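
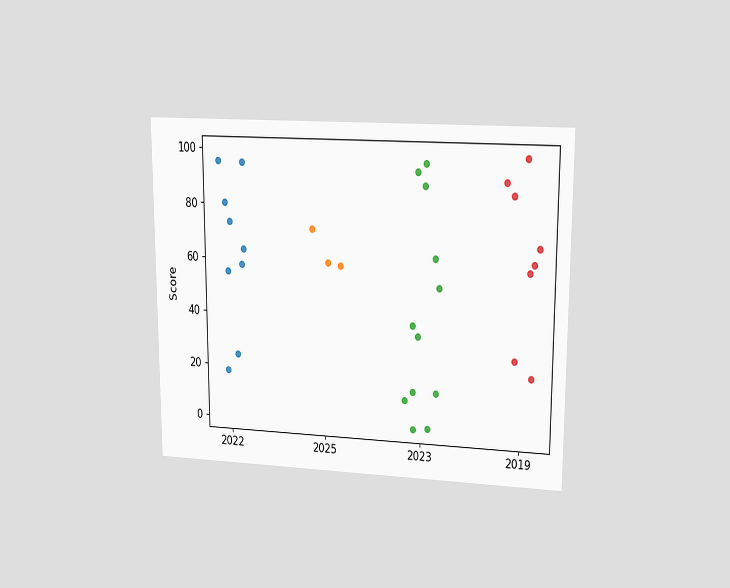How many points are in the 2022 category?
9

The chart is viewed at a slight angle. Counting the markers in the 2022 column gives 9.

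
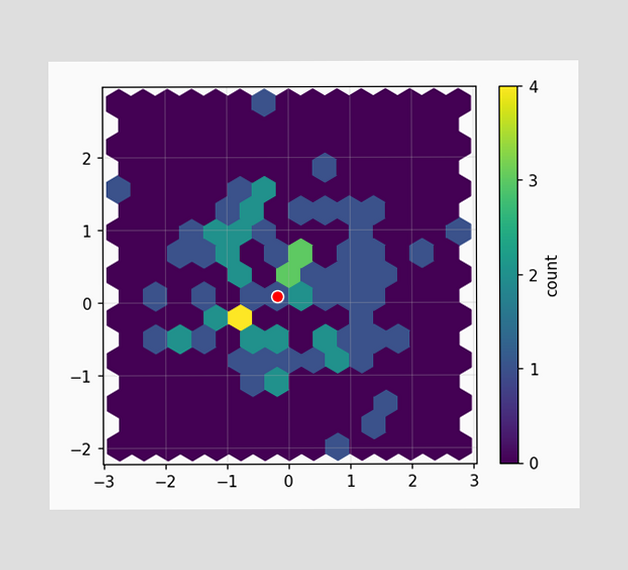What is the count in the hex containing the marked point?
The marked hex reads 1 on the colorbar.

1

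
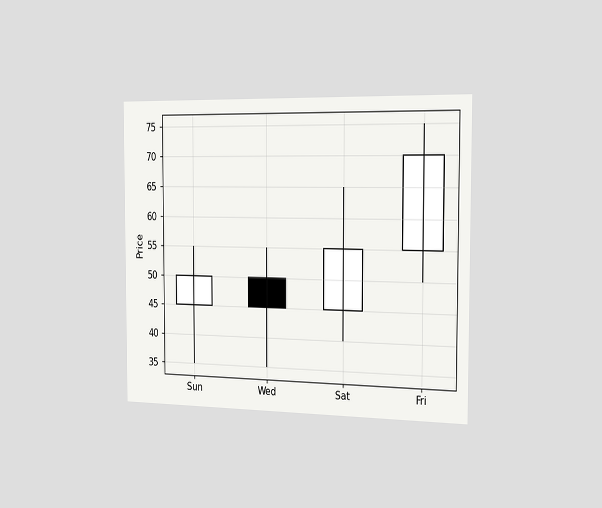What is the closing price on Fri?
70

The chart is viewed slightly from the right. The Fri candle closes at 70.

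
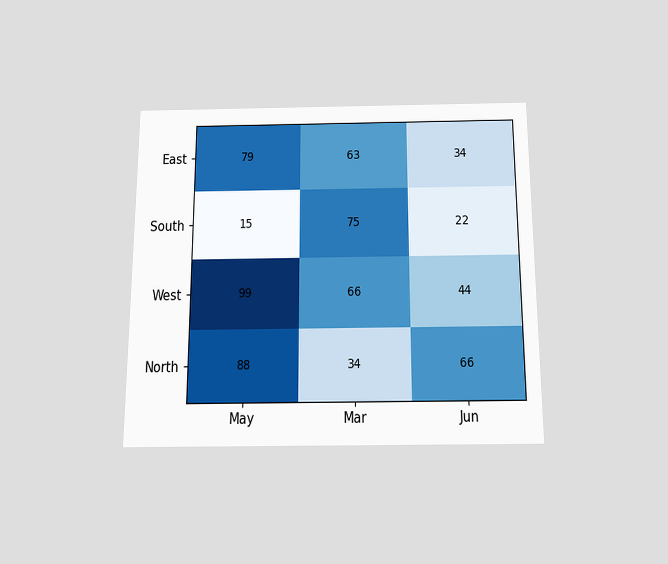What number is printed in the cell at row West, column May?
99

The chart is viewed slightly from below. The (West, May) cell reads 99.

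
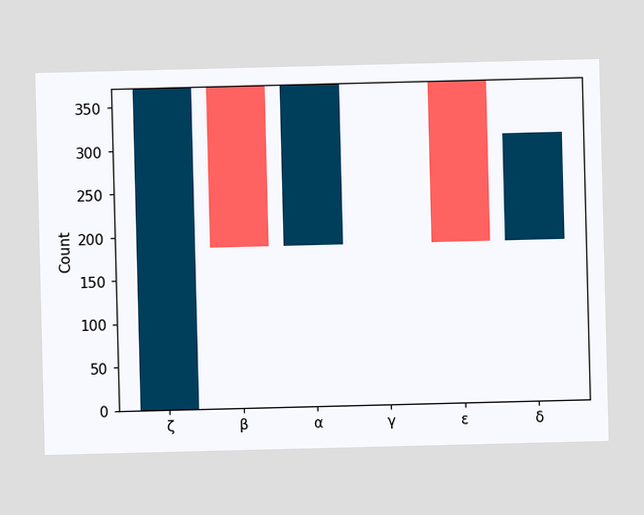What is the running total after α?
372

After α the running total reaches 372.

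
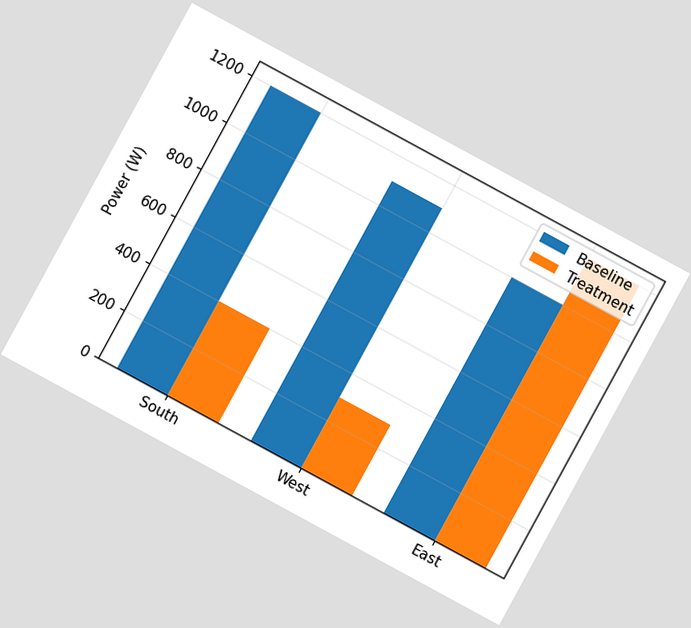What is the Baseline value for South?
1200W

The chart is tilted about 29° clockwise. The Baseline bar at South reaches 1200W on the y-axis.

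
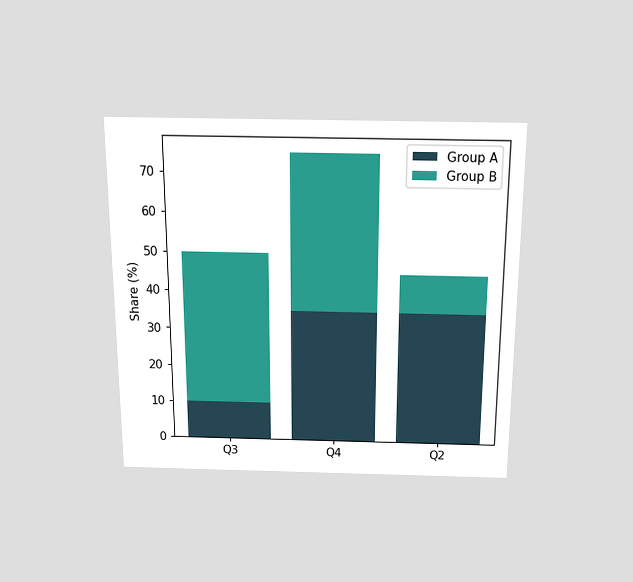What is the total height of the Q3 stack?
The chart is viewed slightly from above. The Q3 stack's top reaches 50% on the y-axis.

50%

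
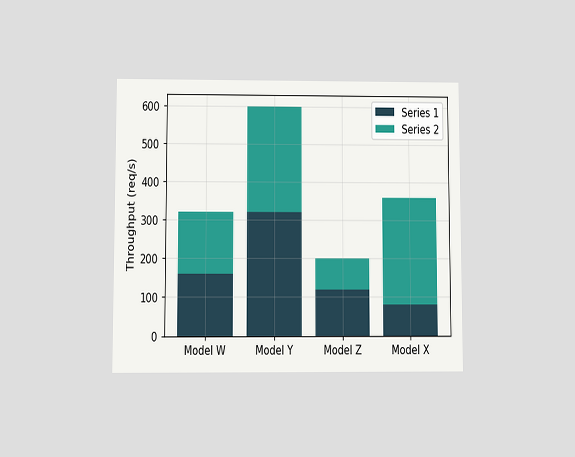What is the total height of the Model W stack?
The chart is viewed at a slight angle. The Model W stack's top reaches 320req/s on the y-axis.

320req/s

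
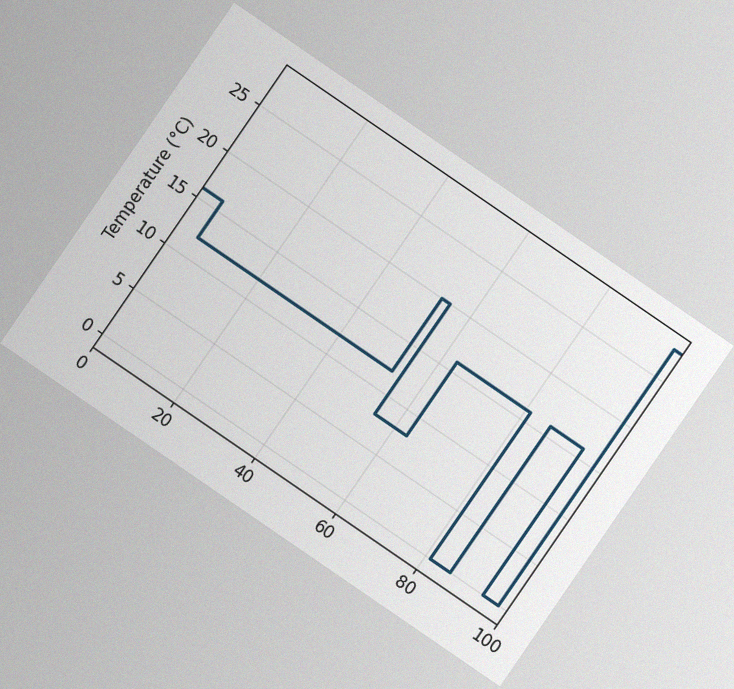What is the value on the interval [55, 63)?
The chart is tilted about 34° clockwise, with some photo noise. On [55, 63) the step sits at 8°C.

8°C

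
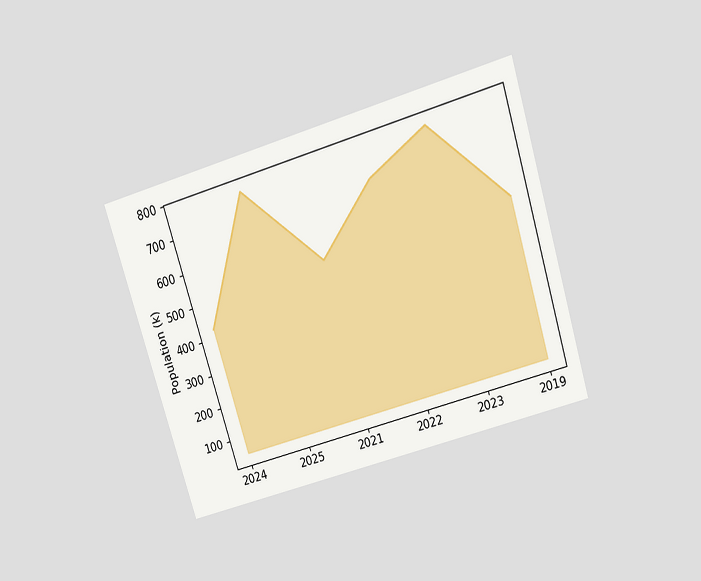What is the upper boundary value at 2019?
The chart is tilted about 17° counter-clockwise and viewed slightly from above. At 2019 the upper boundary is at 510k.

510k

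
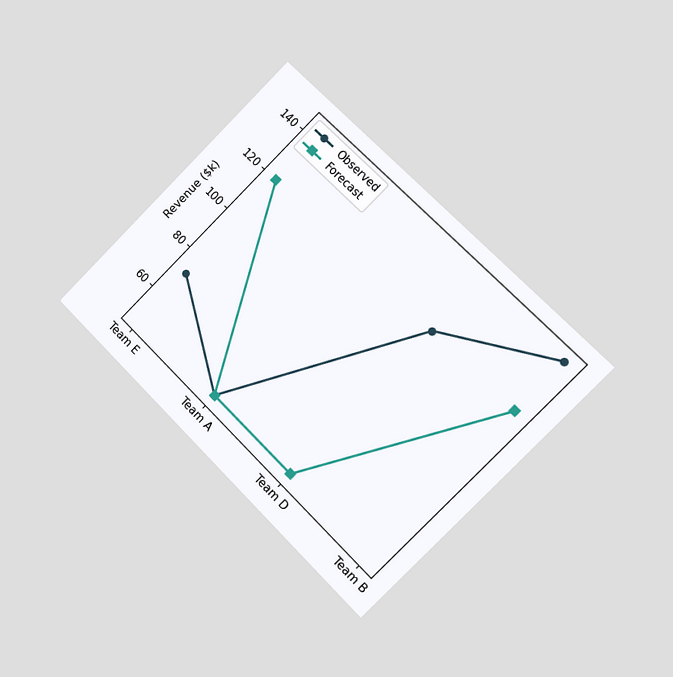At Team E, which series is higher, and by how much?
The chart is tilted about 45° clockwise and viewed slightly from the right. At Team E, Forecast sits above the other line by $48k.

Forecast, by $48k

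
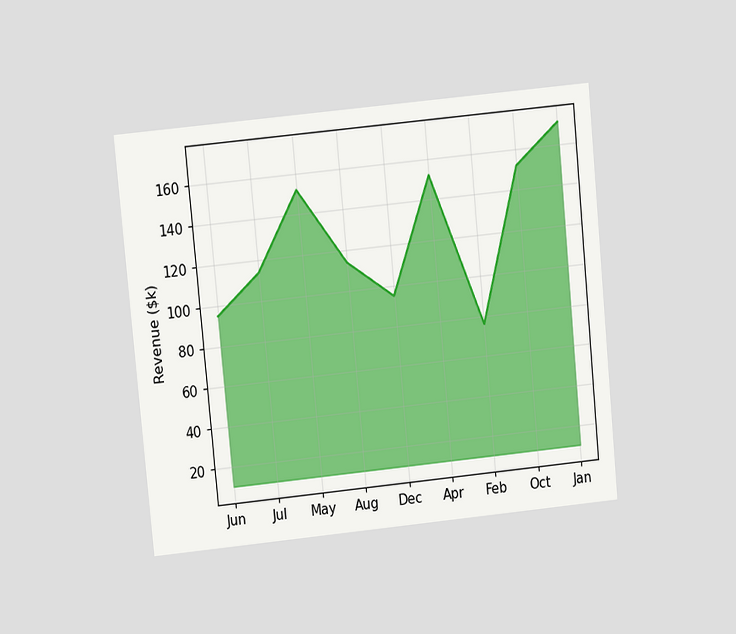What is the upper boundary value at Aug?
The chart is tilted about 5° counter-clockwise and viewed at a slight angle. At Aug the upper boundary is at $114k.

$114k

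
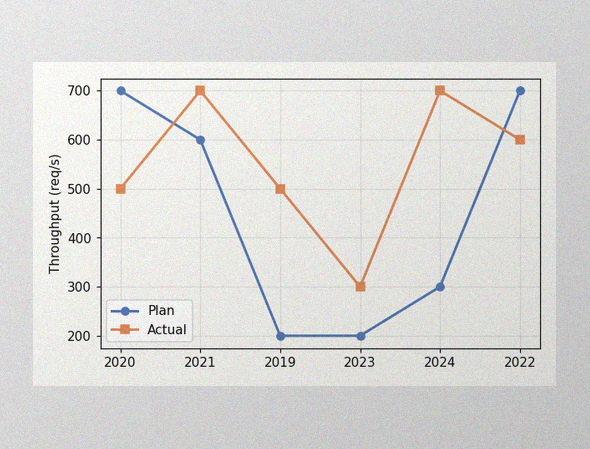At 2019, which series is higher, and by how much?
Actual, by 300req/s

The image has some photo noise and uneven lighting. At 2019, Actual sits above the other line by 300req/s.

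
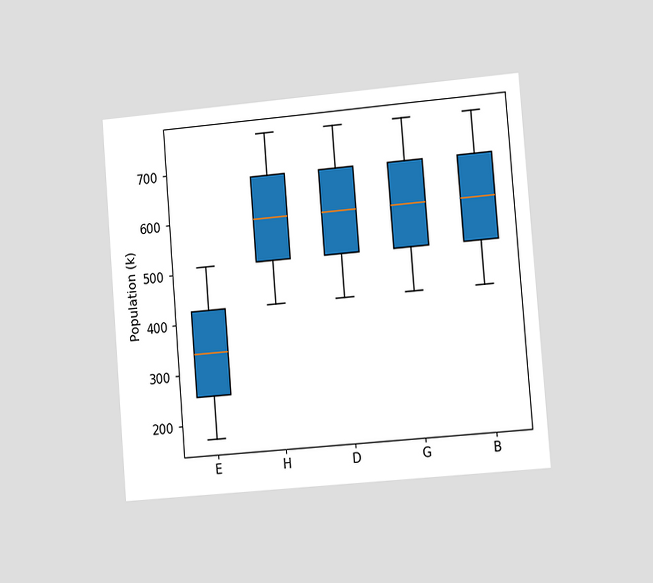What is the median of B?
595k

The chart is tilted about 5° counter-clockwise and viewed slightly from the right. The median line in the B box sits at 595k.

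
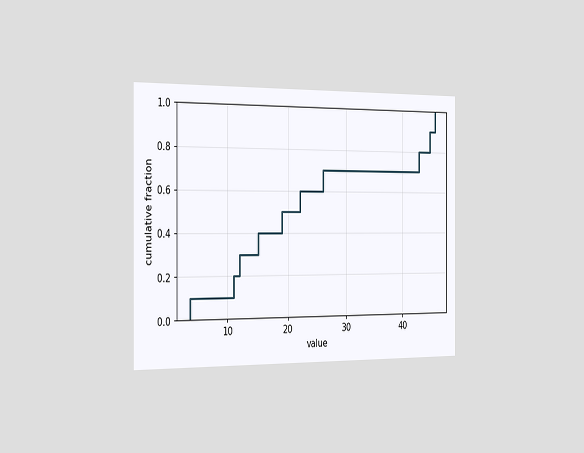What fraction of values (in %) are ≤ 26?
The chart is viewed slightly from the left. At x=26 the ECDF step is at 70%.

70%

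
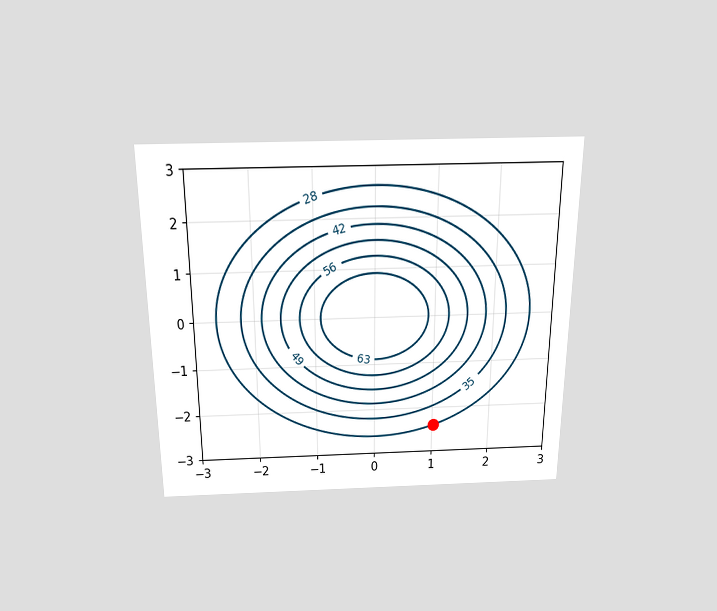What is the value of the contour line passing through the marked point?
The chart is viewed slightly from above. The marked point sits on the contour labelled 28.

28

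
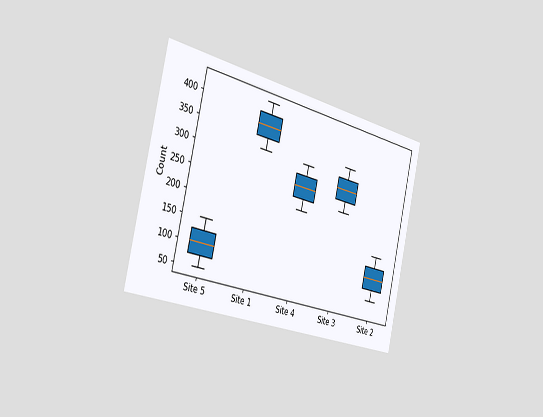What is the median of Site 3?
300

The chart is tilted about 13° clockwise and viewed slightly from the left. The median line in the Site 3 box sits at 300.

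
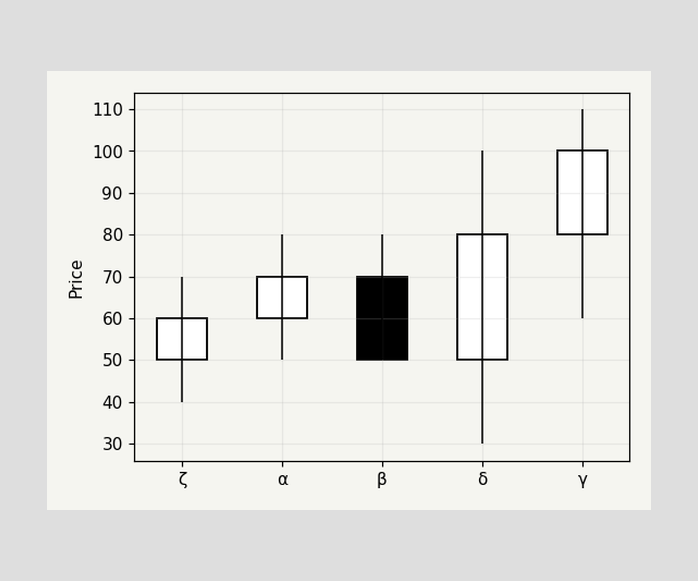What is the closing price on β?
50

The β candle closes at 50.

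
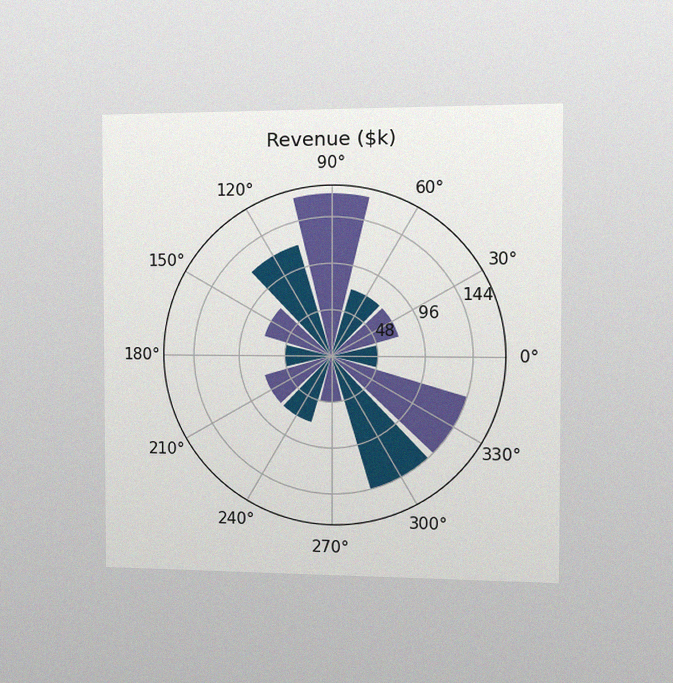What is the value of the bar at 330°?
$144k

The chart is viewed slightly from the right, with some photo noise. The bar at 330° reaches $144k on the radial axis.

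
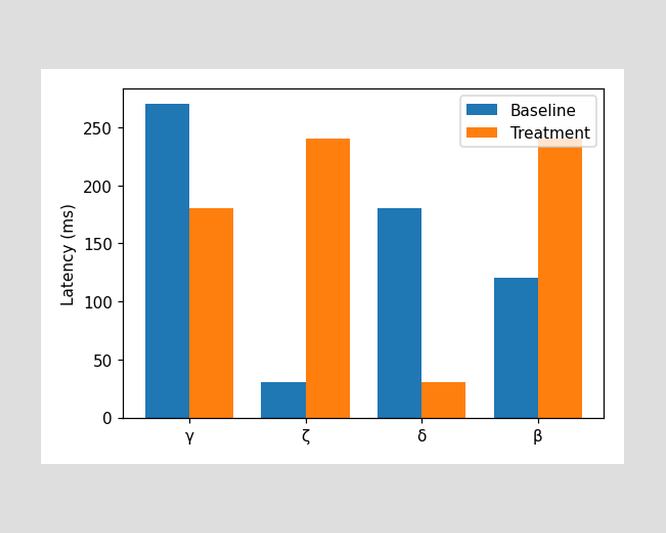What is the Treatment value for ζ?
The Treatment bar at ζ reaches 240ms on the y-axis.

240ms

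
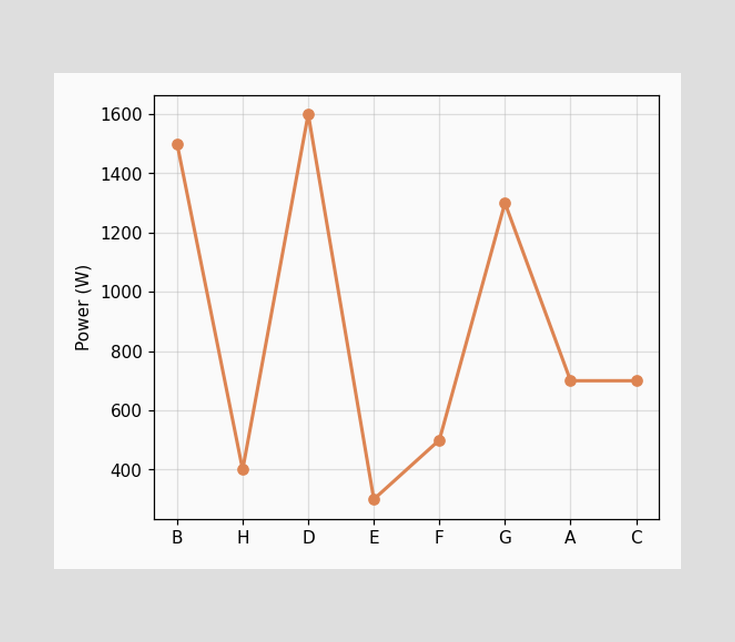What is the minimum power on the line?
300W

The lowest point is at E, and reading across to the y-axis gives 300W.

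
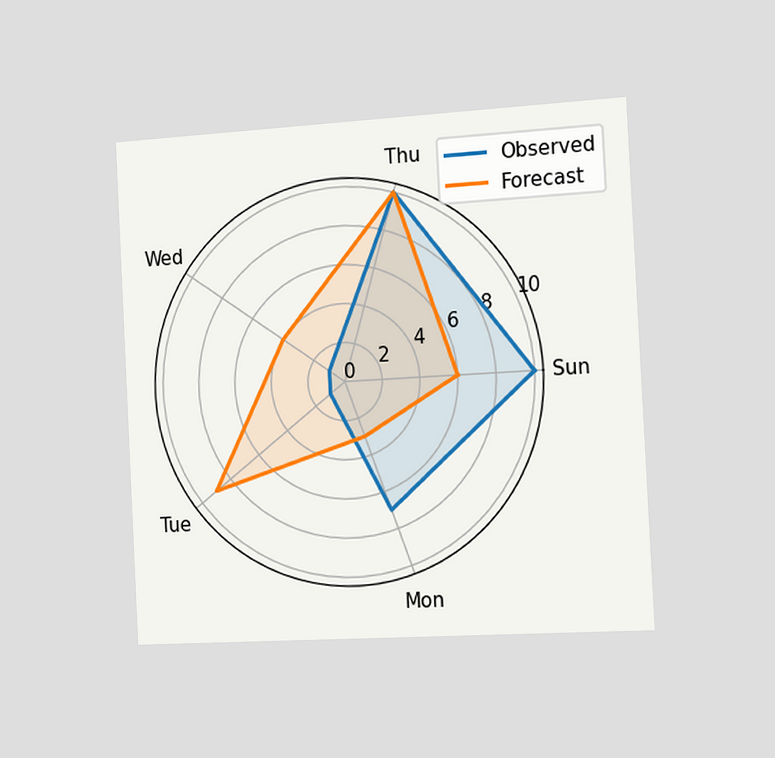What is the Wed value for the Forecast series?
4

The chart is tilted about 3° counter-clockwise and viewed slightly from the right. On the Wed axis, Forecast reaches 4.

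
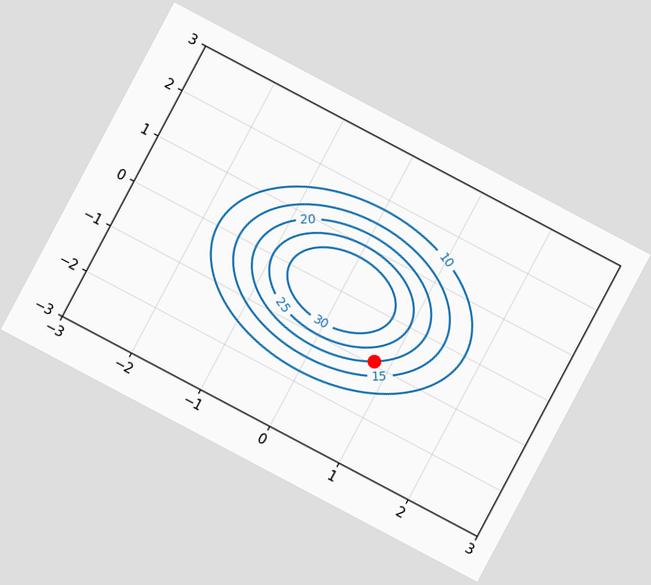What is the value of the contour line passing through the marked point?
The chart is tilted about 28° clockwise. The marked point sits on the contour labelled 20.

20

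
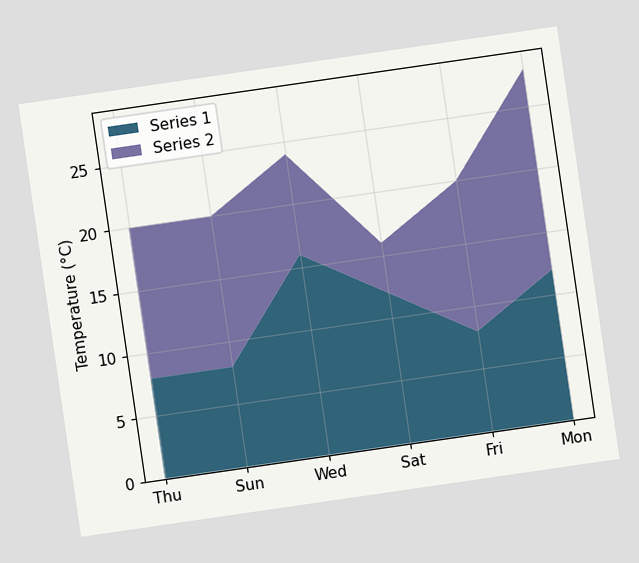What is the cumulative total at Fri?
20°C

The chart is tilted about 8° counter-clockwise. The stacked total at Fri reaches 20°C.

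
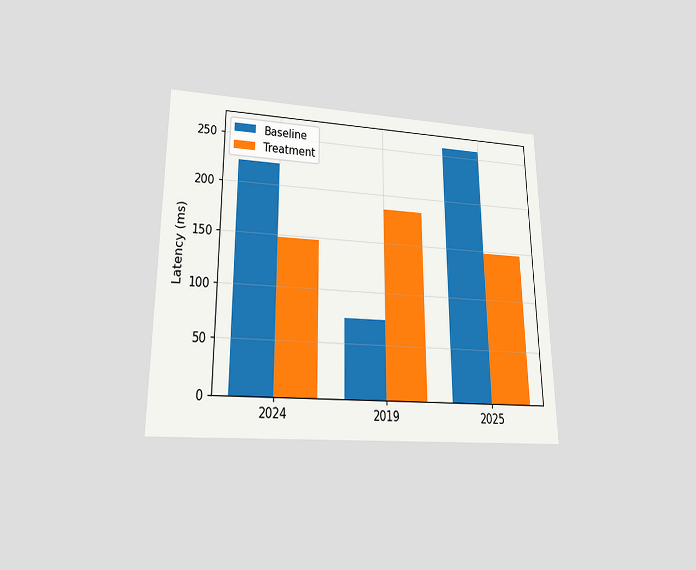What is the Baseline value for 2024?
222ms

The chart is viewed slightly from below. The Baseline bar at 2024 reaches 222ms on the y-axis.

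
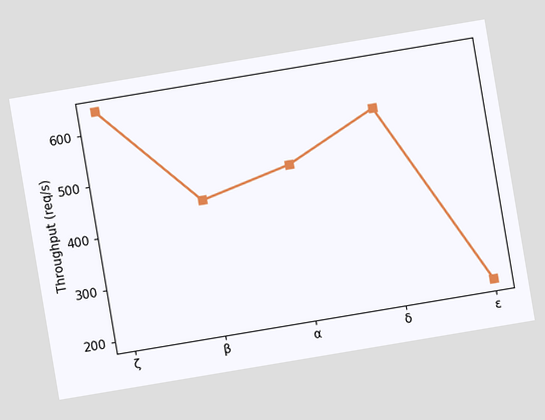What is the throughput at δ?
560req/s

The chart is tilted about 10° counter-clockwise. At δ, the line is at 560req/s.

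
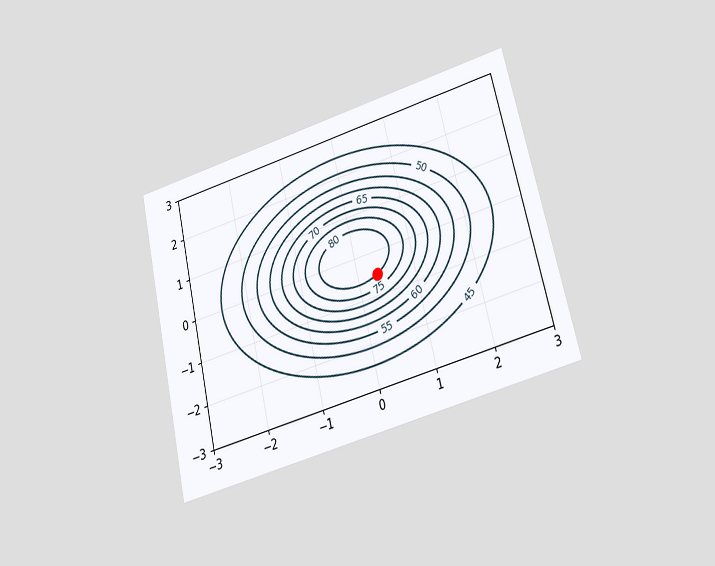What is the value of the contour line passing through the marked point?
The chart is tilted about 13° counter-clockwise and viewed at a slight angle. The marked point sits on the contour labelled 80.

80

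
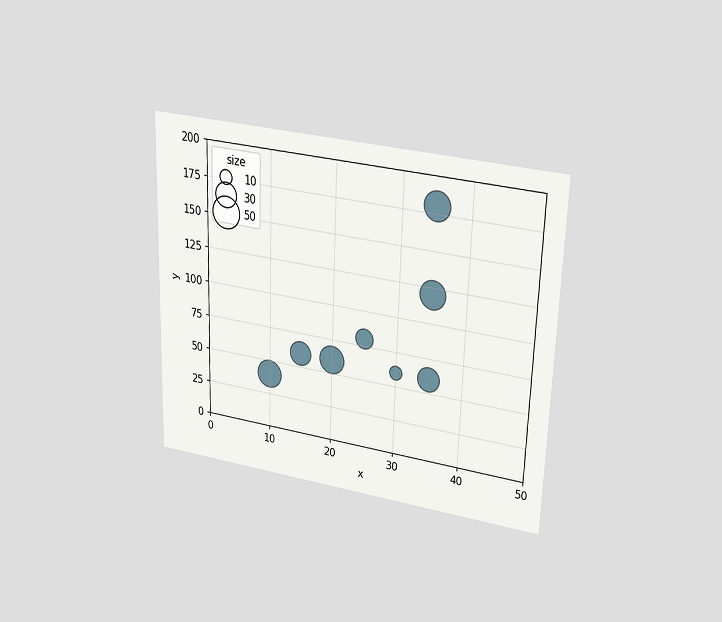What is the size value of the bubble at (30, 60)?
10

The chart is viewed slightly from above. Matching the bubble at (30, 60) against the size legend gives 10.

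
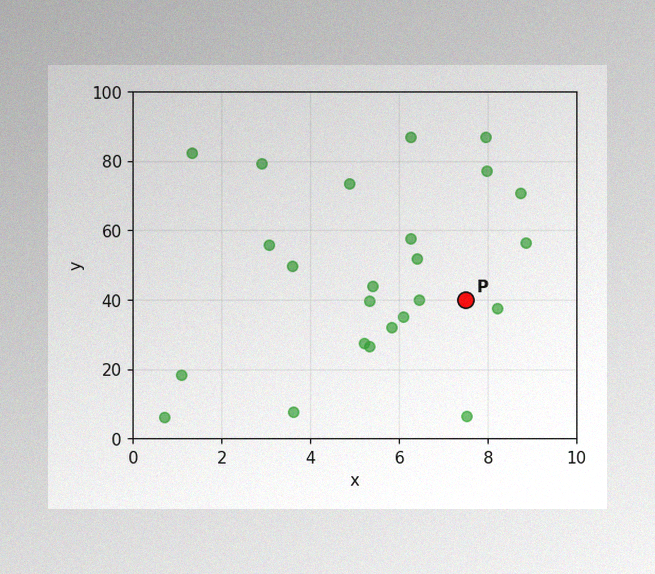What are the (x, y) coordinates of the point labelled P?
(7.5, 40)

The image has some photo noise and uneven lighting. Following the gridlines from P to each axis, P sits at (7.5, 40).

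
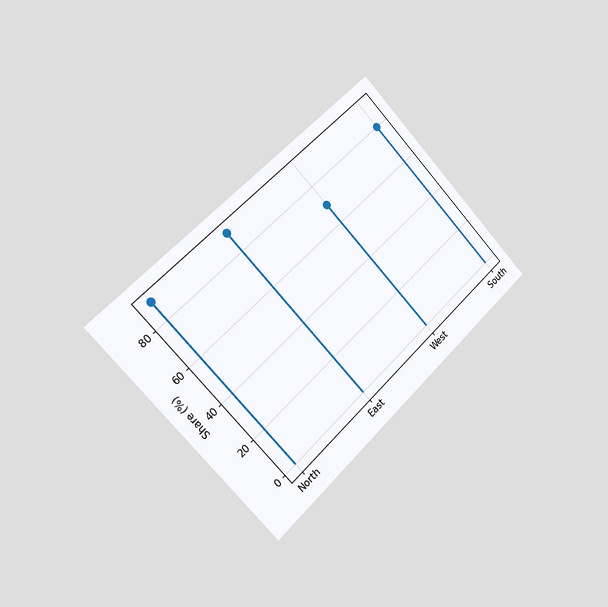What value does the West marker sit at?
70%

The chart is tilted about 44° counter-clockwise and viewed slightly from the left. The West marker sits at 70%.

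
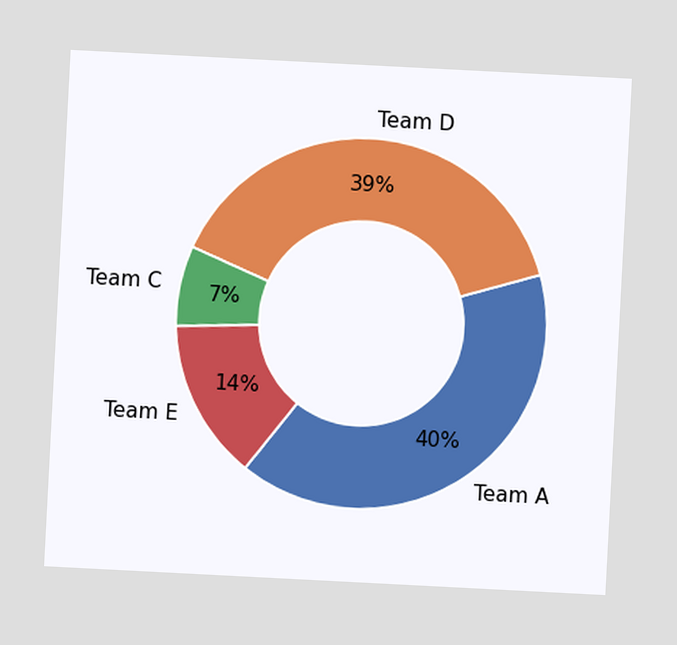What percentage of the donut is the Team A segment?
The chart is tilted about 3° clockwise. The Team A segment takes up 40% of the ring.

40%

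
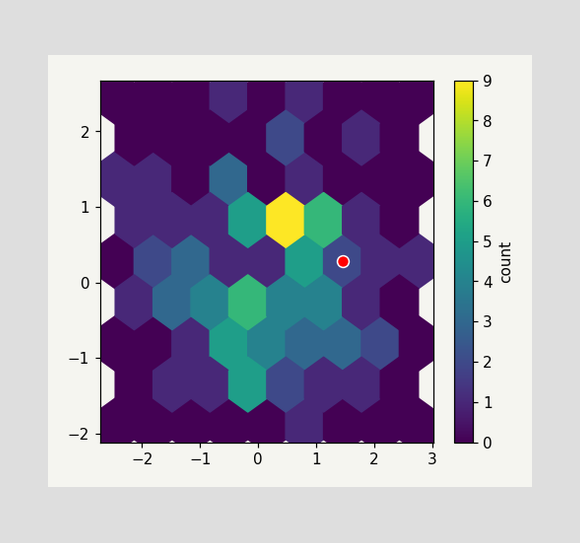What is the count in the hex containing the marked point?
The marked hex reads 2 on the colorbar.

2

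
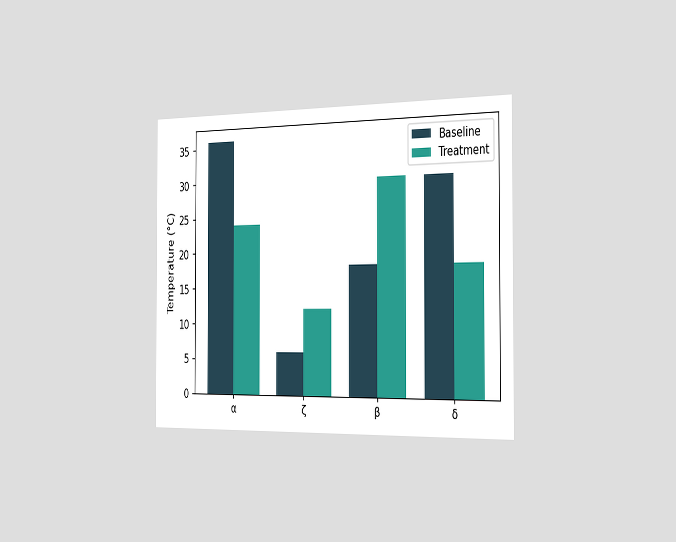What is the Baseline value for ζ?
The chart is viewed slightly from the right. The Baseline bar at ζ reaches 6°C on the y-axis.

6°C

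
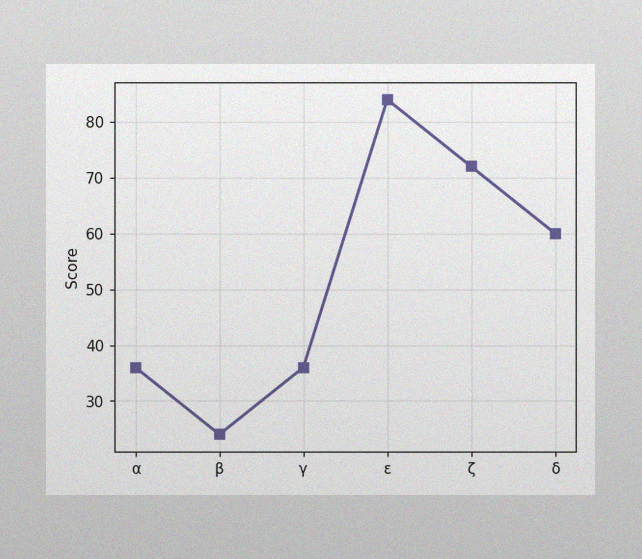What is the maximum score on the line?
84

The image has some photo noise and uneven lighting. The highest point is at ε, and reading across to the y-axis gives 84.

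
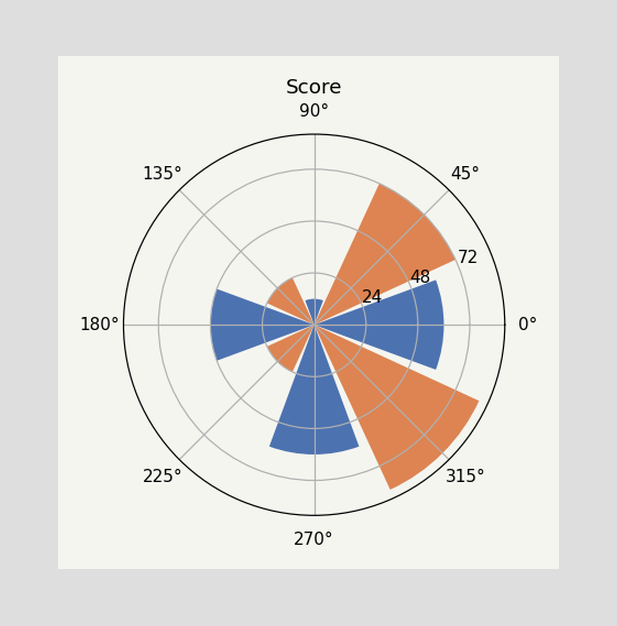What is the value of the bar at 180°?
48

The bar at 180° reaches 48 on the radial axis.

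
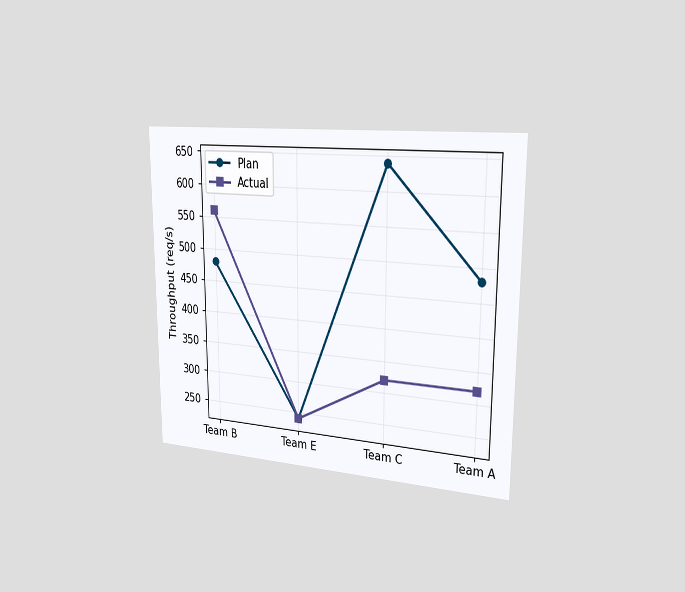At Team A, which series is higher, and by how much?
Plan, by 160req/s

The chart is viewed slightly from the right. At Team A, Plan sits above the other line by 160req/s.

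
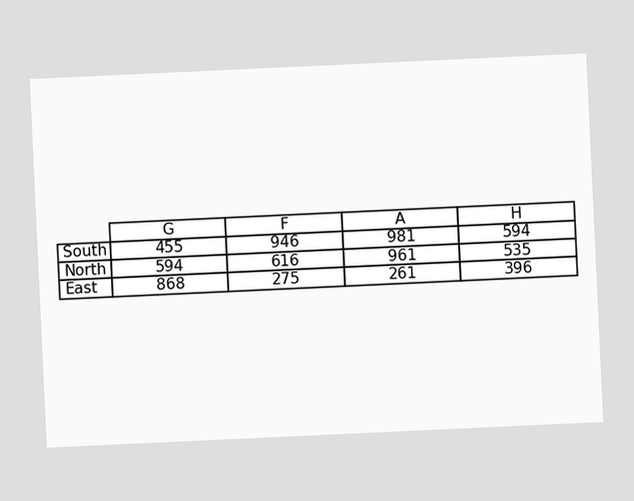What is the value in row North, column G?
594

The chart is tilted about 3° counter-clockwise. The (North, G) cell reads 594.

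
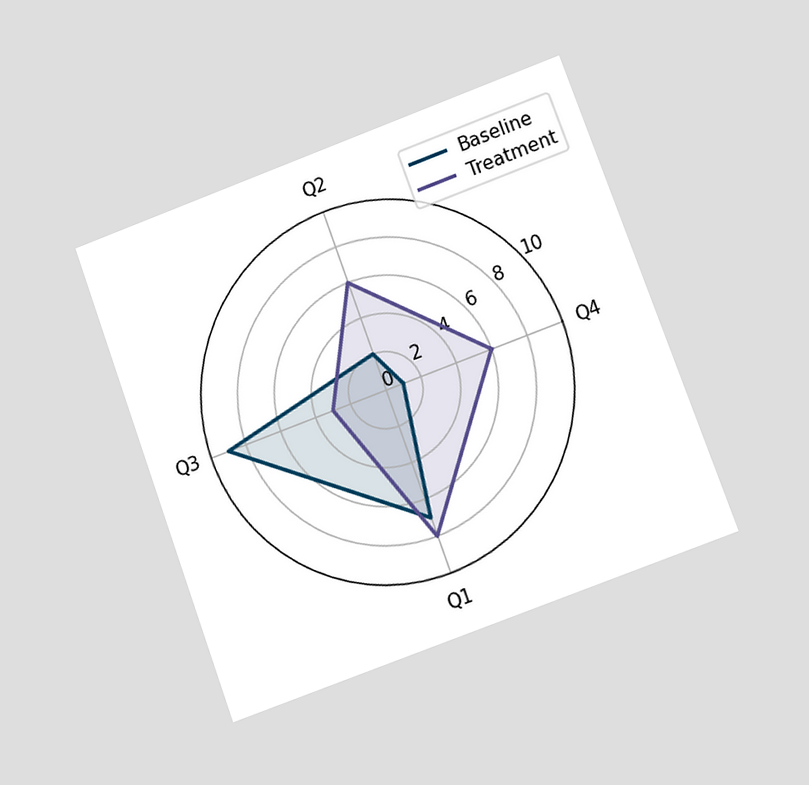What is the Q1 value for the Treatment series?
The chart is tilted about 20° counter-clockwise and viewed at a slight angle. On the Q1 axis, Treatment reaches 8.

8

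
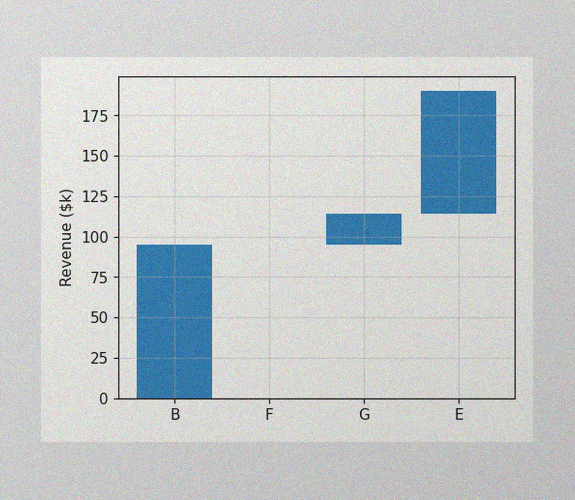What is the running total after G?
$114k

The image has some photo noise and uneven lighting. After G the running total reaches $114k.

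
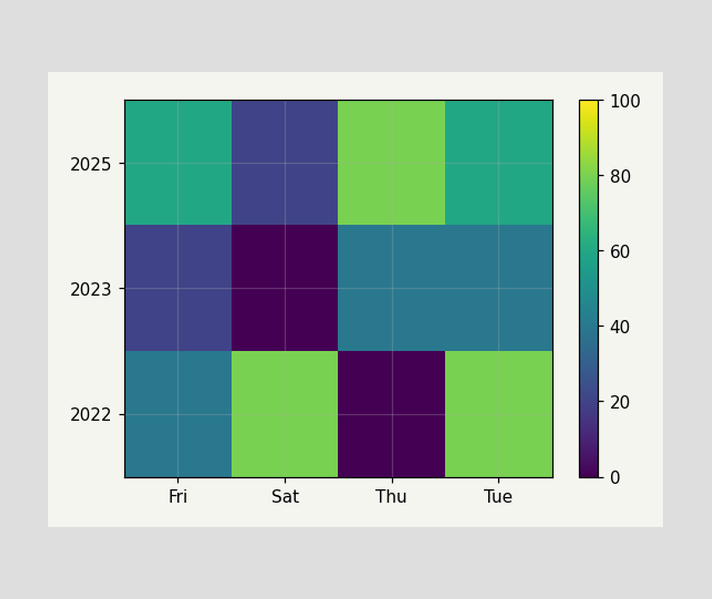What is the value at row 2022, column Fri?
Matching cell (2022, Fri) against the colorbar gives 40.

40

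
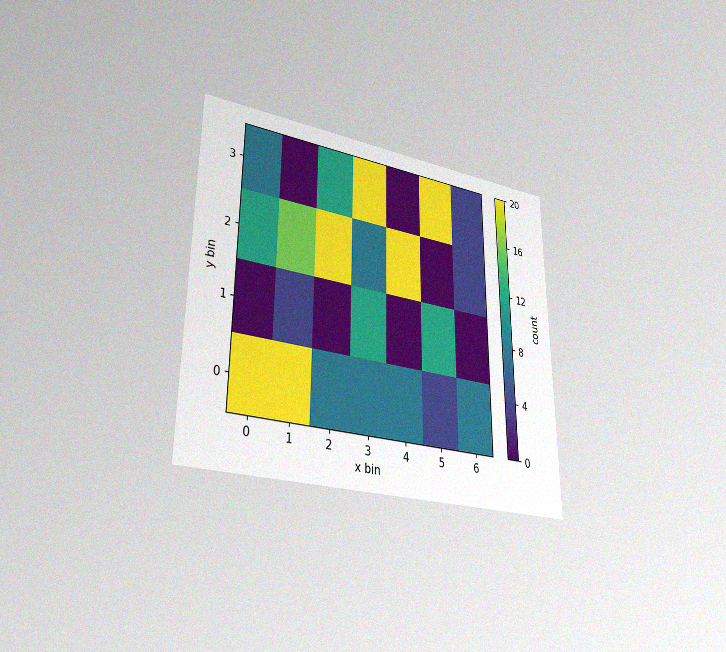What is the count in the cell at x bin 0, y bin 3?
8

The chart is viewed at a slight angle, with some photo noise. Matching the cell (0, 3) against the colorbar gives 8.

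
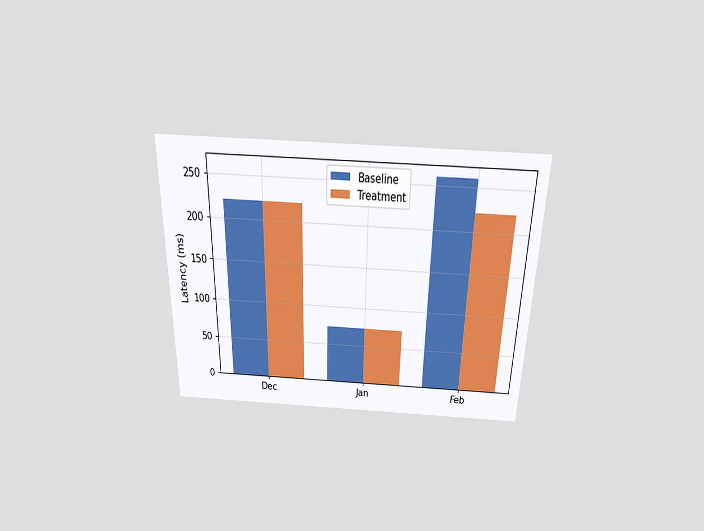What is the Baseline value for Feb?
The chart is viewed slightly from above. The Baseline bar at Feb reaches 259ms on the y-axis.

259ms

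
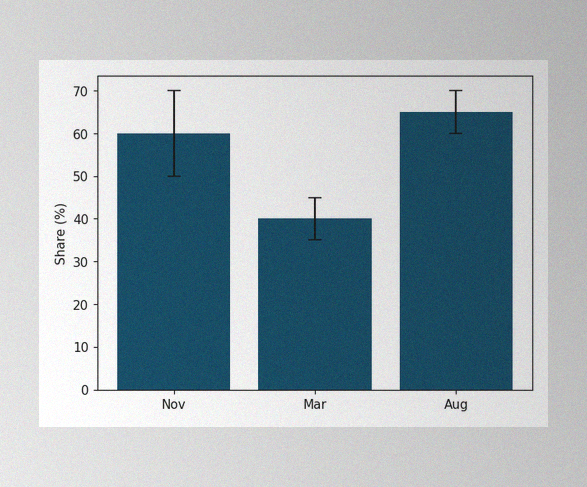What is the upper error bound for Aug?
70%

The image has some photo noise and uneven lighting. The Aug bar's upper whisker reaches 70%.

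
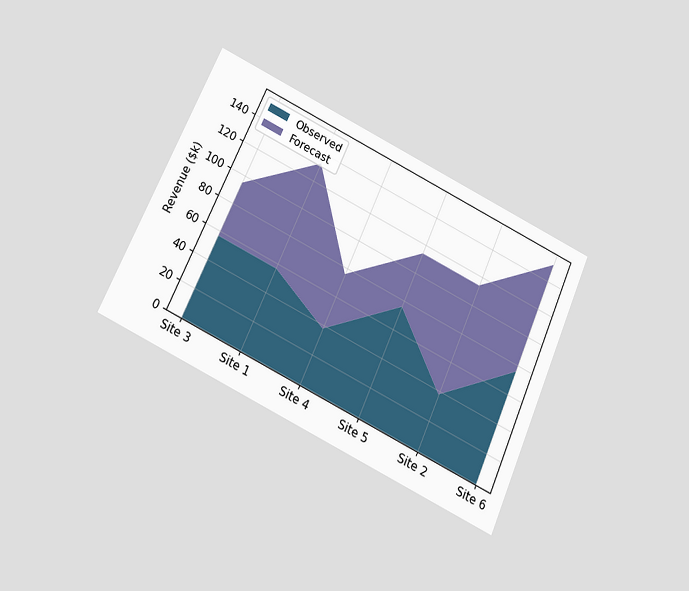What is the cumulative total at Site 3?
$95k

The chart is tilted about 24° clockwise and viewed slightly from below. The stacked total at Site 3 reaches $95k.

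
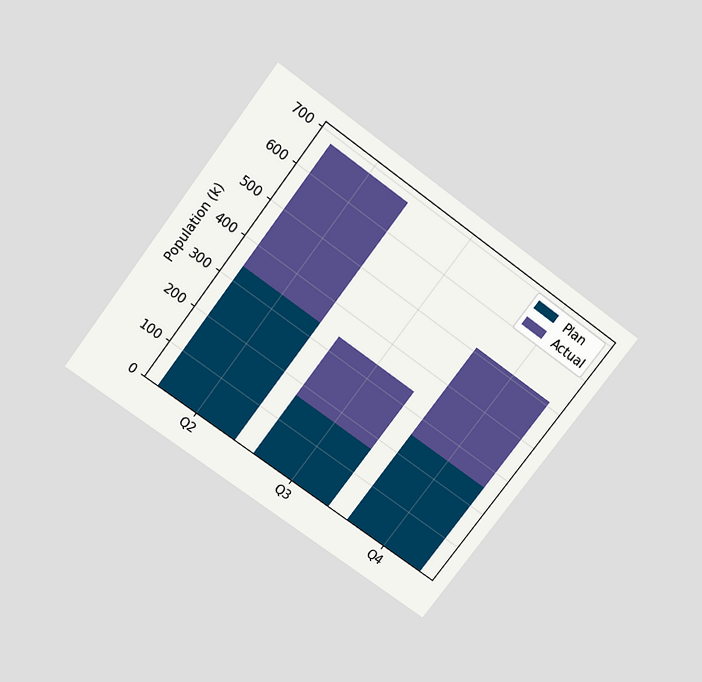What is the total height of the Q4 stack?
The chart is tilted about 37° clockwise and viewed slightly from above. The Q4 stack's top reaches 510k on the y-axis.

510k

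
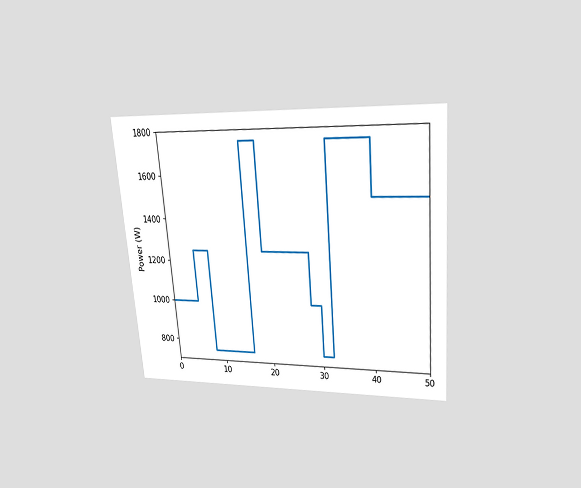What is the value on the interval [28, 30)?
1000W

The chart is tilted about 5° counter-clockwise and viewed slightly from above. On [28, 30) the step sits at 1000W.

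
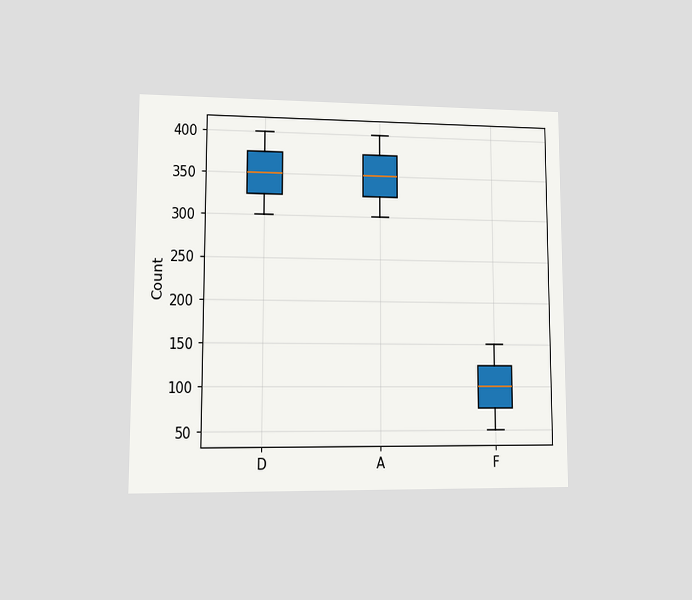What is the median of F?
The chart is viewed at a slight angle. The median line in the F box sits at 100.

100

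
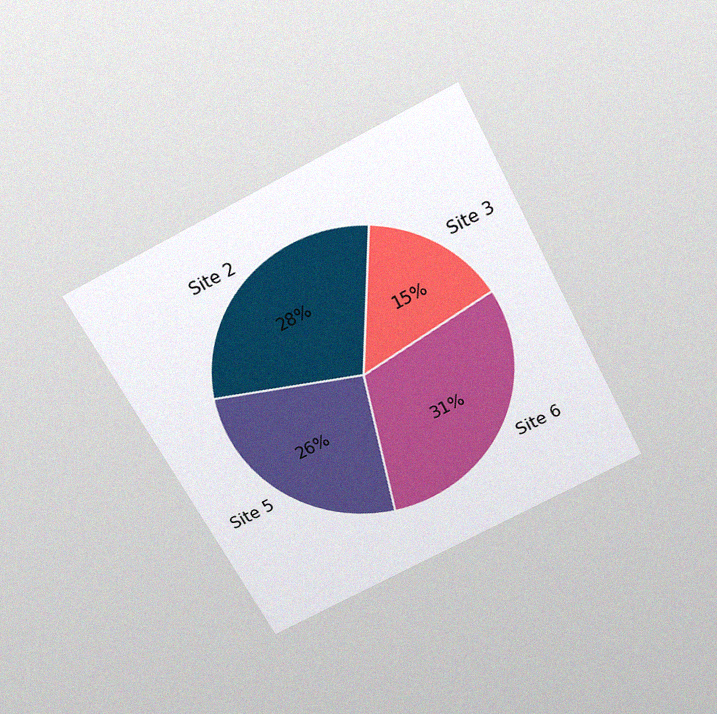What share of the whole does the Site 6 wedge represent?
The chart is tilted about 28° counter-clockwise and viewed slightly from above, with some photo noise. The Site 6 slice takes up 31% of the pie.

31%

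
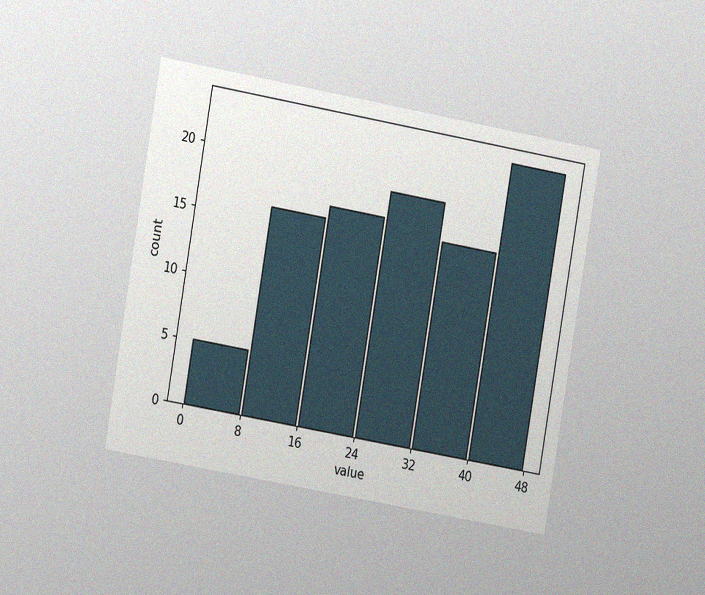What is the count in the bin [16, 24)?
The chart is tilted about 10° clockwise and viewed slightly from the left, with some photo noise. The [16, 24) bin has height 17.

17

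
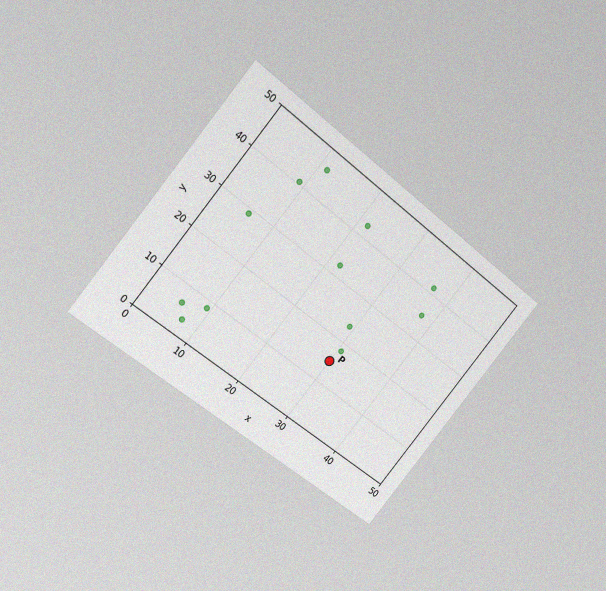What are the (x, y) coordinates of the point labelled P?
(30, 15)

The chart is tilted about 39° clockwise and viewed at a slight angle, with some photo noise. Following the gridlines from P to each axis, P sits at (30, 15).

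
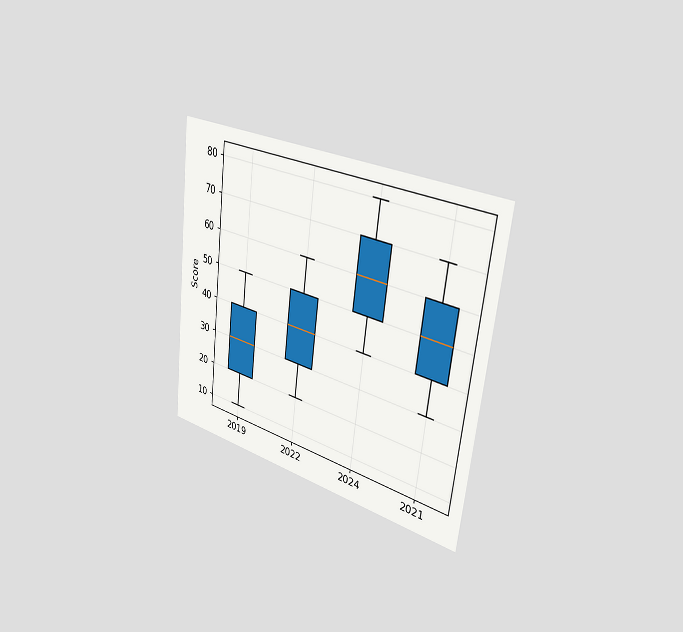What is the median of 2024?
The chart is tilted about 6° clockwise and viewed slightly from the right. The median line in the 2024 box sits at 60.

60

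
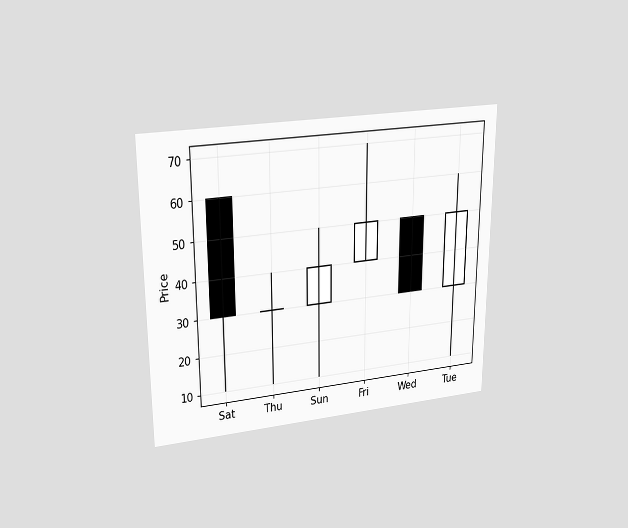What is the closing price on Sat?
The chart is viewed slightly from above. The Sat candle closes at 30.

30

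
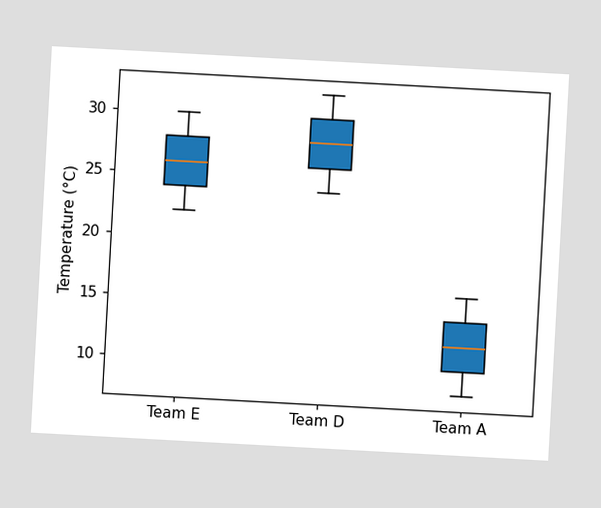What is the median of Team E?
The chart is tilted about 3° clockwise. The median line in the Team E box sits at 26°C.

26°C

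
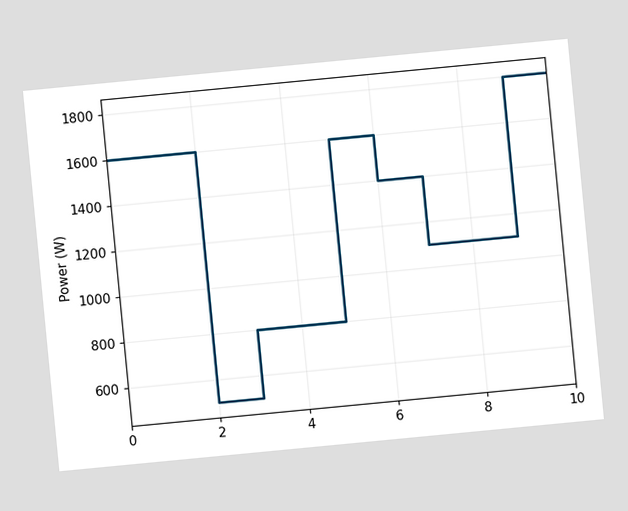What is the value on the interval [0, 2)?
The chart is tilted about 5° counter-clockwise. On [0, 2) the step sits at 1600W.

1600W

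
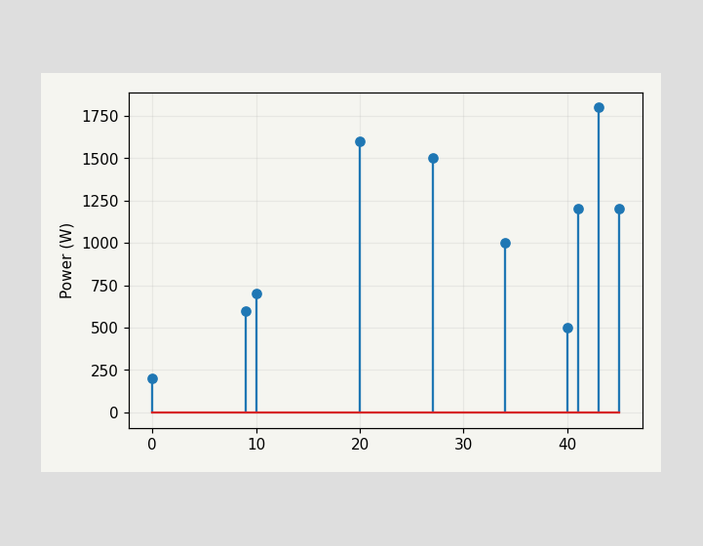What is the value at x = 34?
The stem at x=34 reaches 1000W.

1000W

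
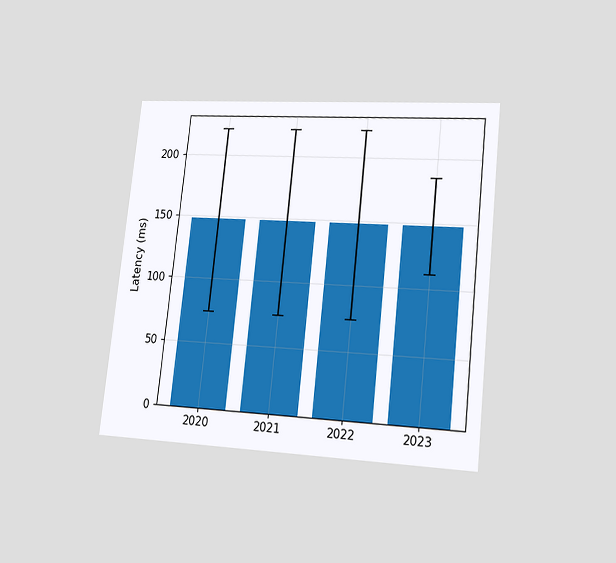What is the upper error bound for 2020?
222ms

The chart is tilted about 6° clockwise and viewed at a slight angle. The 2020 bar's upper whisker reaches 222ms.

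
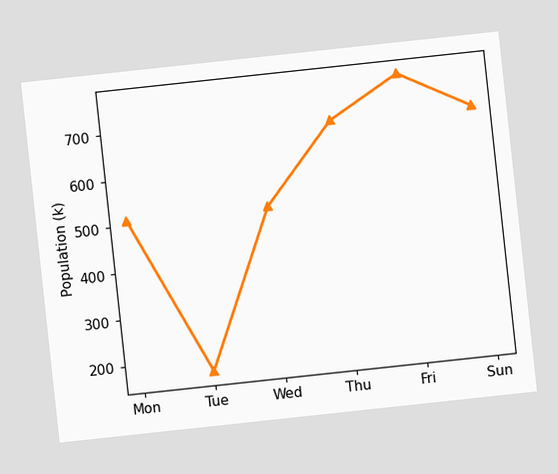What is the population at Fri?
The chart is tilted about 6° counter-clockwise. At Fri, the line is at 765k.

765k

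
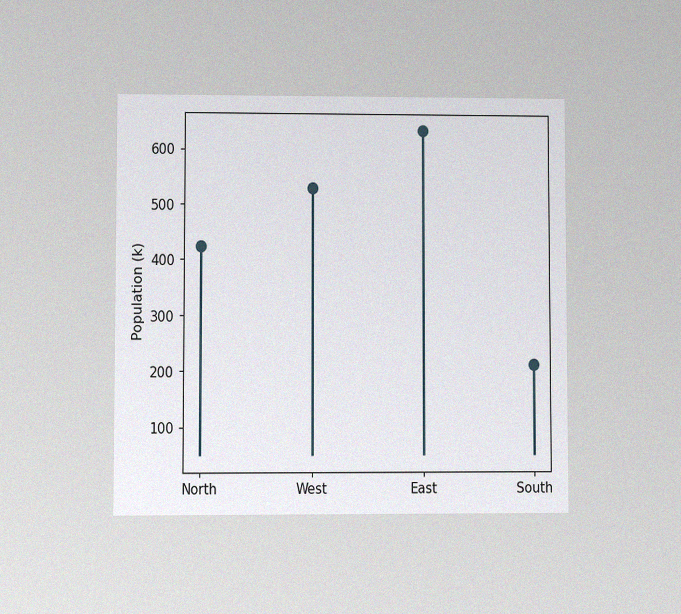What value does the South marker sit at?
The chart is viewed at a slight angle, with some photo noise. The South marker sits at 212k.

212k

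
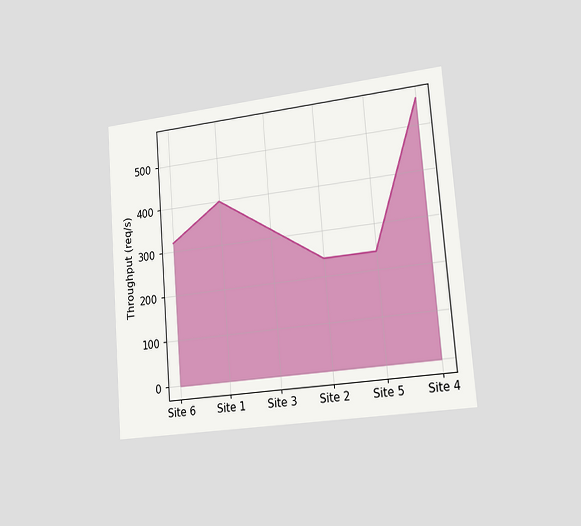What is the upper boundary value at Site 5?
240req/s

The chart is tilted about 5° counter-clockwise and viewed slightly from the right. At Site 5 the upper boundary is at 240req/s.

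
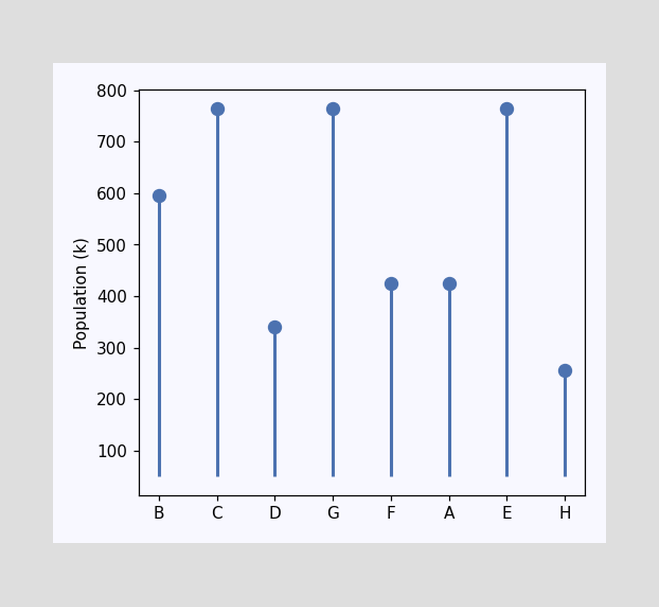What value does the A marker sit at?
The A marker sits at 425k.

425k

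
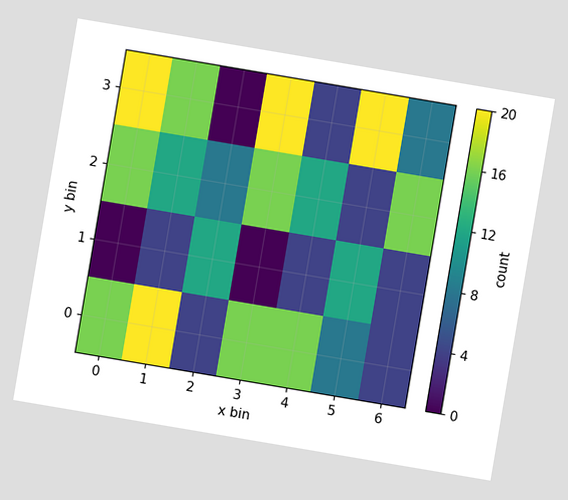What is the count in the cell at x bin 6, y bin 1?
The chart is tilted about 10° clockwise. Matching the cell (6, 1) against the colorbar gives 4.

4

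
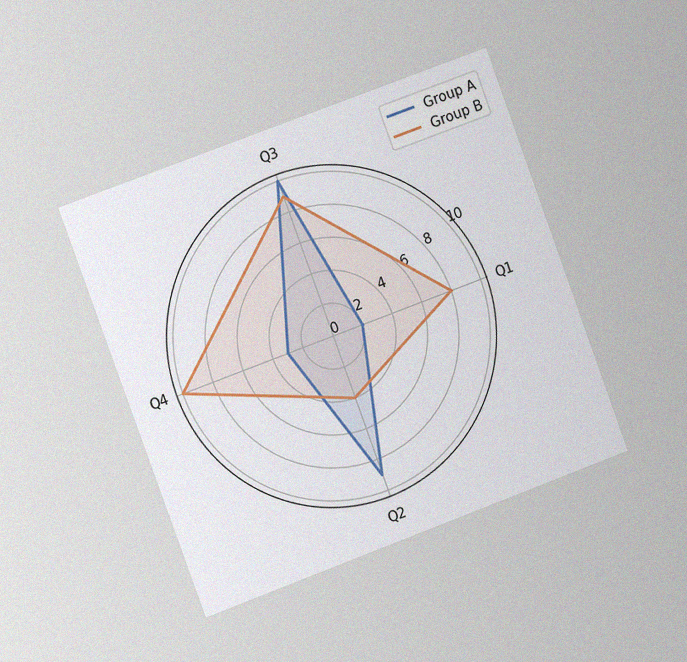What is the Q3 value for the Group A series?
10

The chart is tilted about 20° counter-clockwise and viewed slightly from the left, with some photo noise. On the Q3 axis, Group A reaches 10.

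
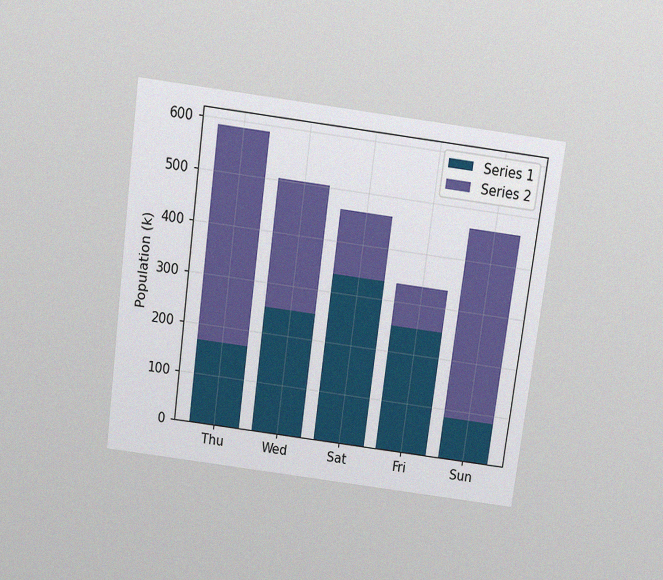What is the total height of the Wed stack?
504k

The chart is tilted about 7° clockwise and viewed slightly from above, with some photo noise. The Wed stack's top reaches 504k on the y-axis.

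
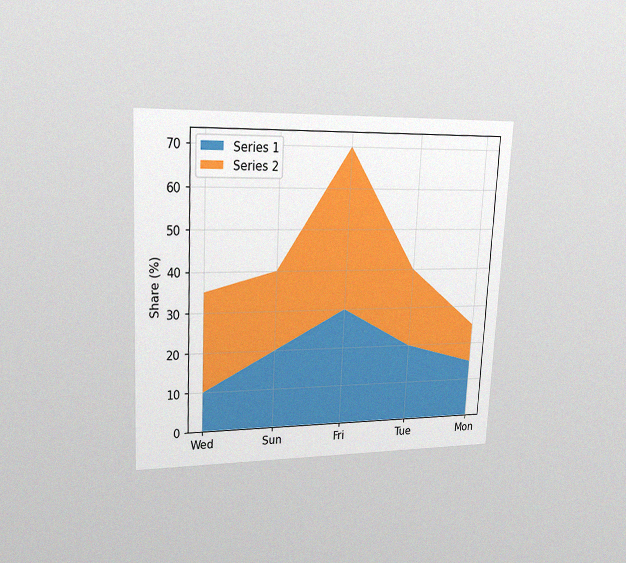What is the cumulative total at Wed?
The chart is tilted about 3° clockwise and viewed at a slight angle, with some photo noise. The stacked total at Wed reaches 35%.

35%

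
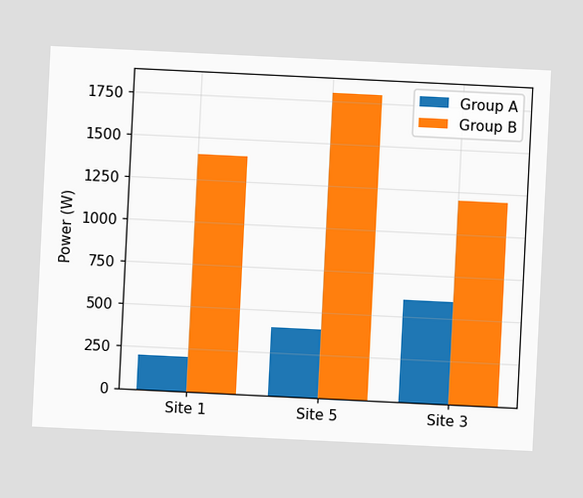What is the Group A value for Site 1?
The chart is tilted about 3° clockwise. The Group A bar at Site 1 reaches 200W on the y-axis.

200W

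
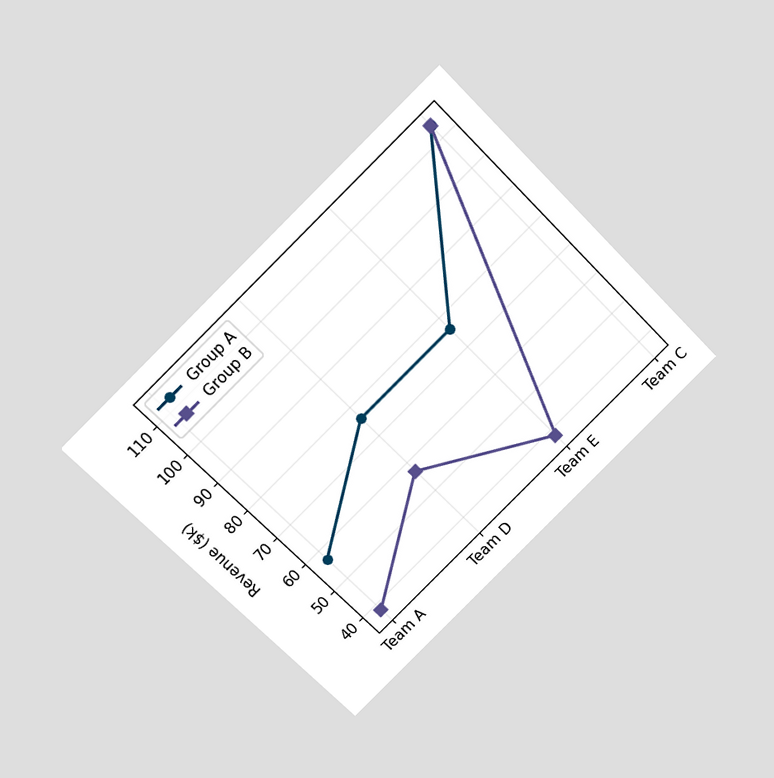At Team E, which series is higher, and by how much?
Group A, by $38k

The chart is tilted about 45° counter-clockwise and viewed at a slight angle. At Team E, Group A sits above the other line by $38k.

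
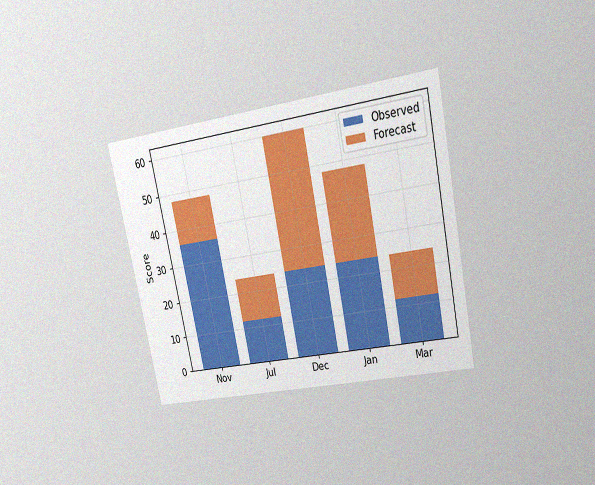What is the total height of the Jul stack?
24

The chart is tilted about 12° counter-clockwise and viewed at a slight angle, with some photo noise. The Jul stack's top reaches 24 on the y-axis.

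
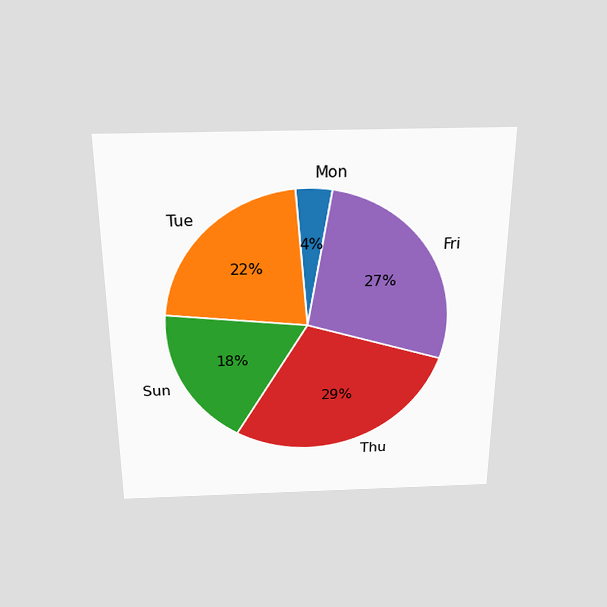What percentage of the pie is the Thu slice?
The chart is viewed slightly from above. The Thu slice takes up 29% of the pie.

29%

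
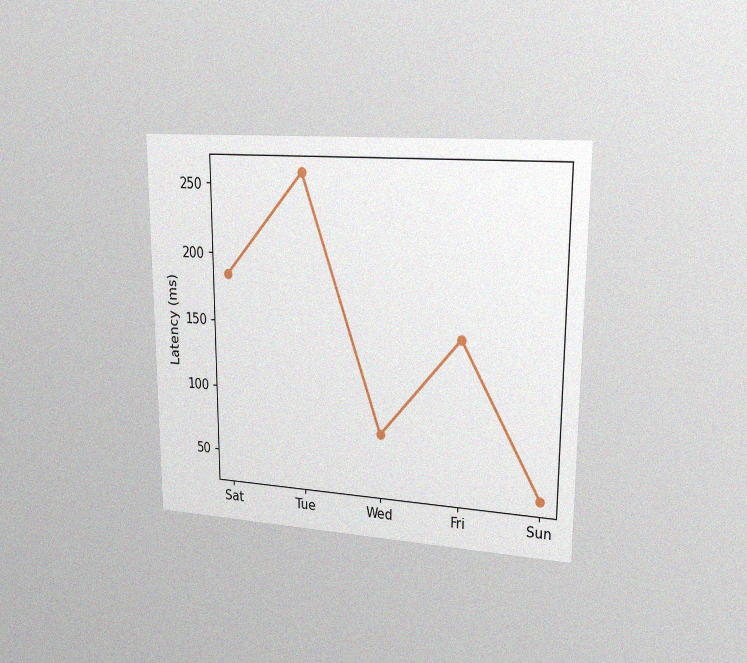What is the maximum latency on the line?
The chart is viewed slightly from the right, with some photo noise. The highest point is at Tue, and reading across to the y-axis gives 259ms.

259ms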